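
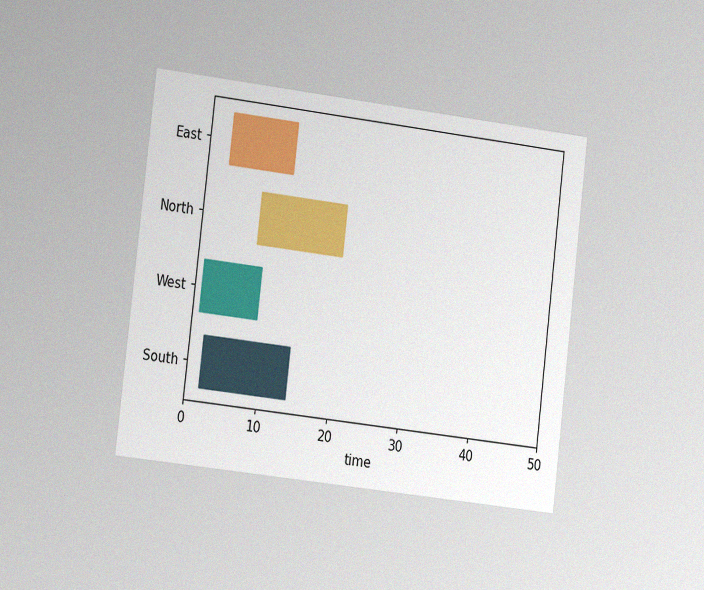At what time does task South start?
2

The chart is tilted about 7° clockwise and viewed slightly from the left, with some photo noise. The South bar begins at t=2.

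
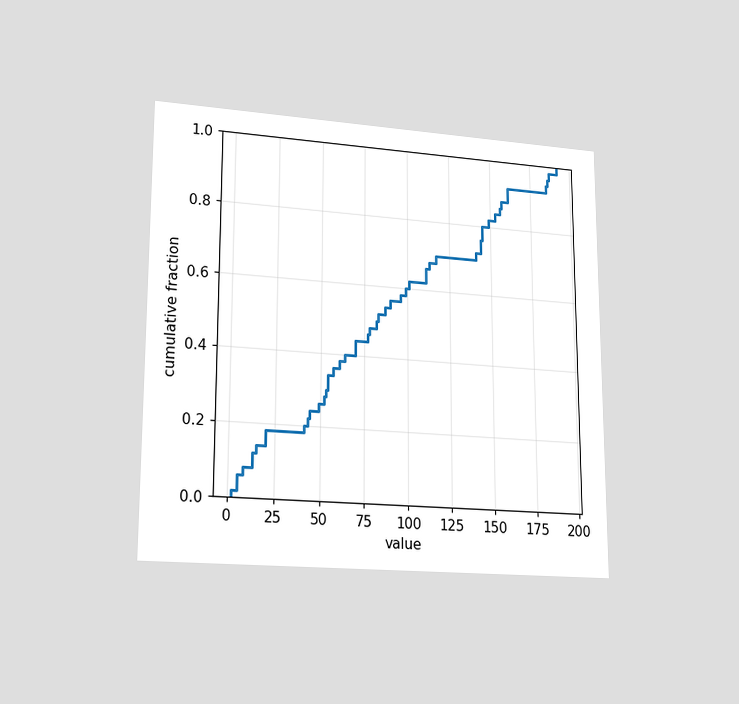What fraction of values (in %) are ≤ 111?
66%

The chart is viewed at a slight angle. At x=111 the ECDF step is at 66%.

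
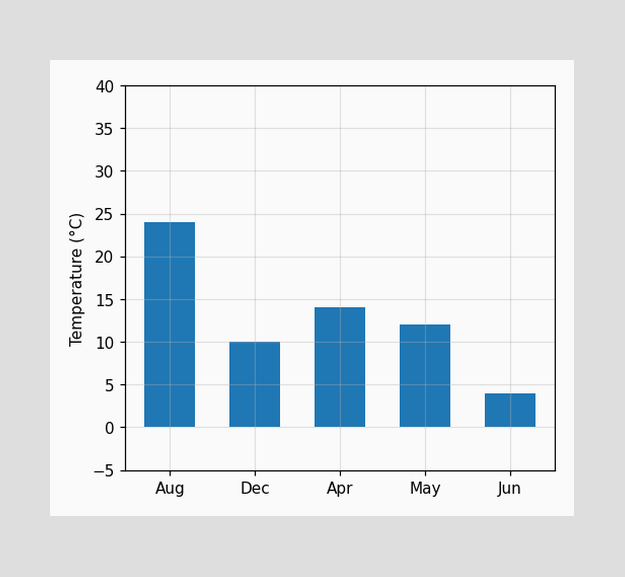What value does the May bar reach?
12°C

Reading along the chart's y-axis, the May bar reaches 12°C.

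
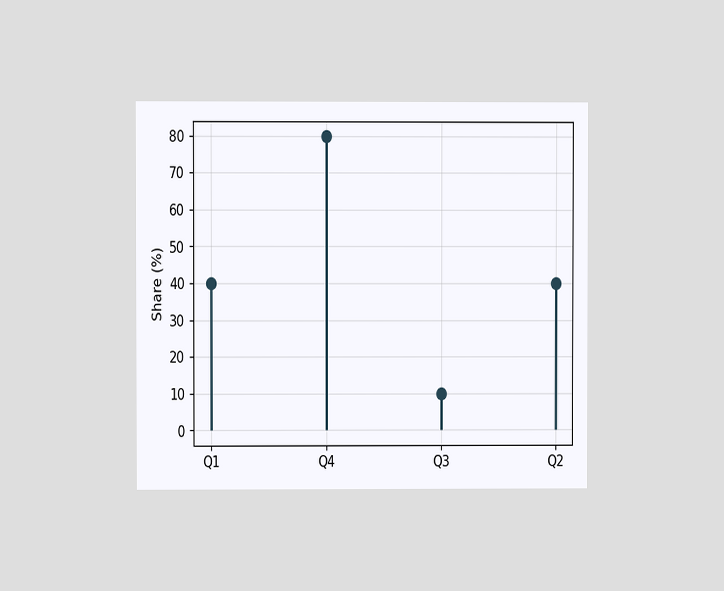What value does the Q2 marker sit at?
40%

The chart is viewed at a slight angle. The Q2 marker sits at 40%.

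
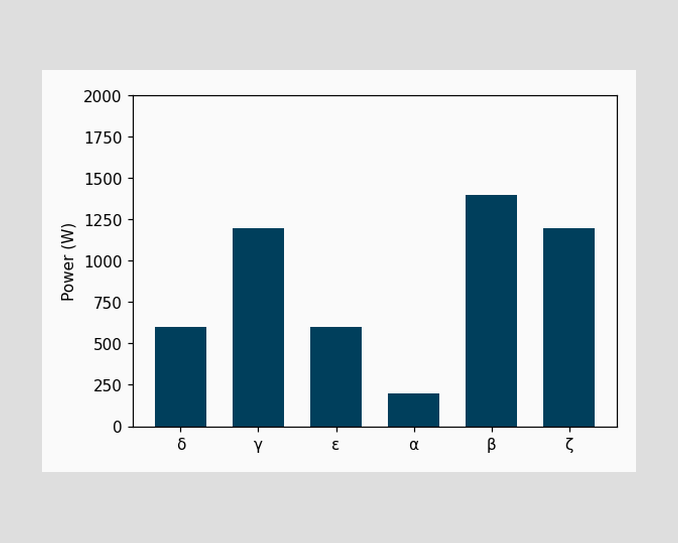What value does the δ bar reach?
Reading along the chart's y-axis, the δ bar reaches 600W.

600W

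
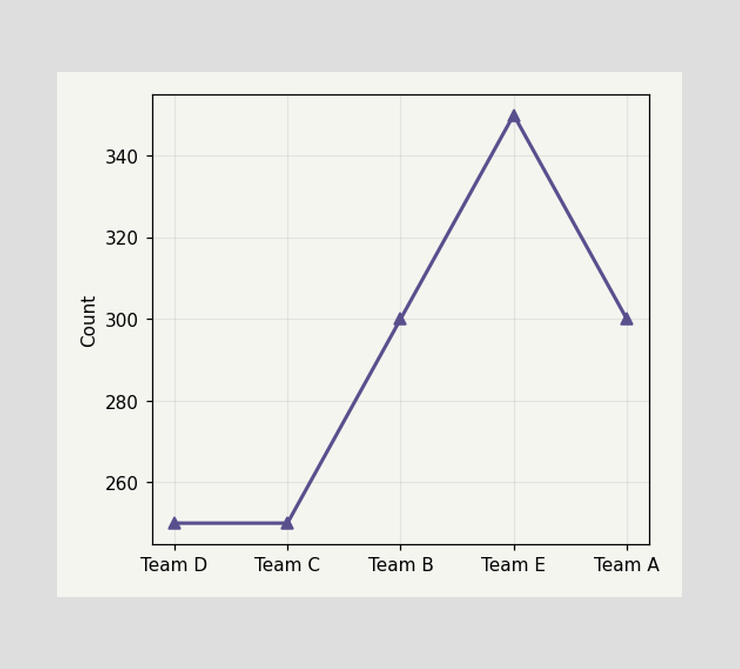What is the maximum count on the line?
350

The highest point is at Team E, and reading across to the y-axis gives 350.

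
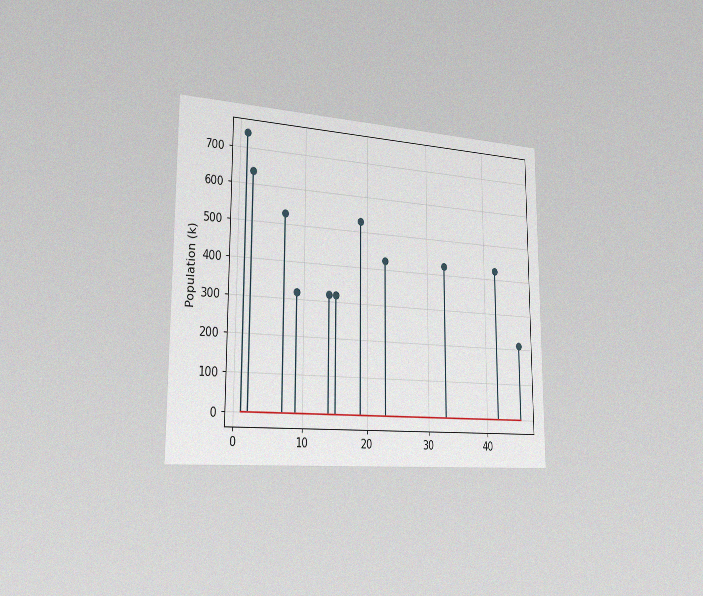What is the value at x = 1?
742k

The chart is viewed slightly from the left, with some photo noise. The stem at x=1 reaches 742k.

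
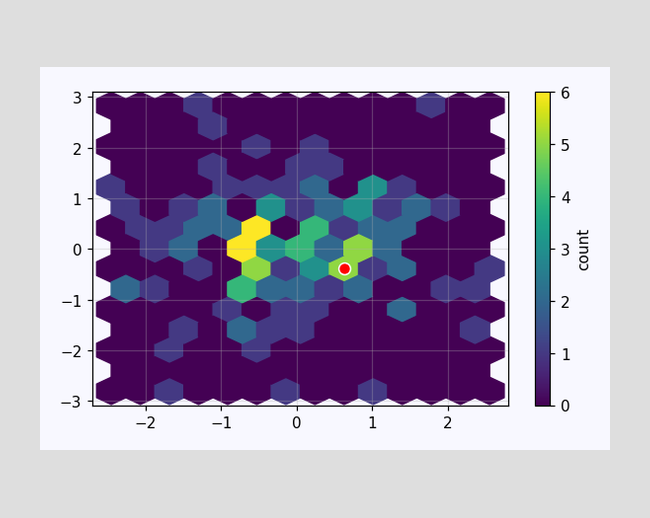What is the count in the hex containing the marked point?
5

The marked hex reads 5 on the colorbar.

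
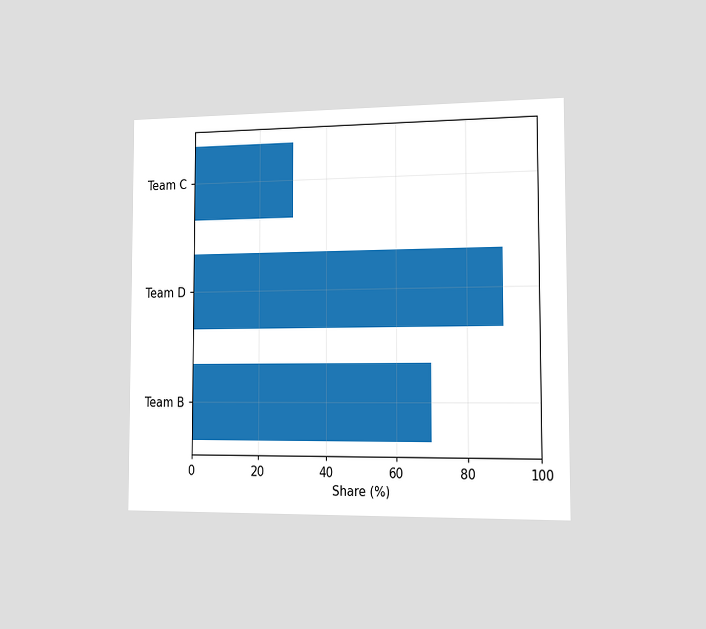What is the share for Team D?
90%

The chart is viewed slightly from the right. Reading along the chart's x-axis, the Team D bar reaches 90%.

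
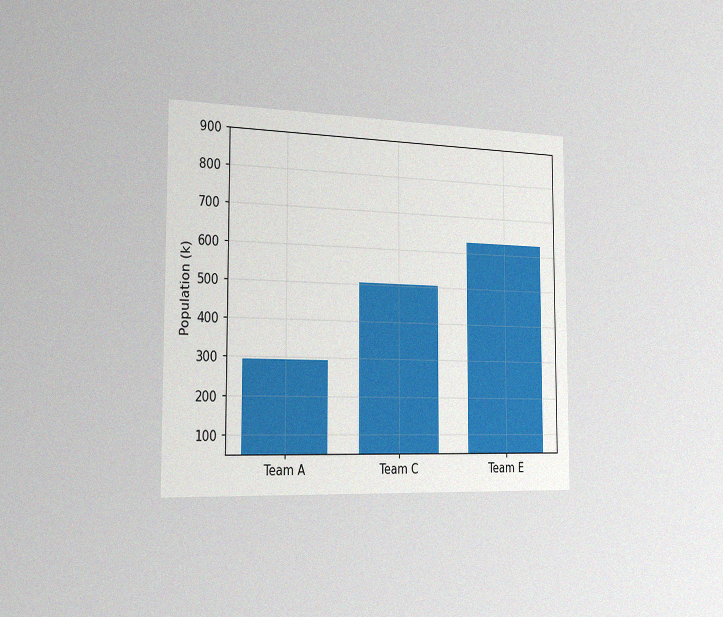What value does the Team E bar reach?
630k

The chart is viewed slightly from the left, with some photo noise. Reading along the chart's y-axis, the Team E bar reaches 630k.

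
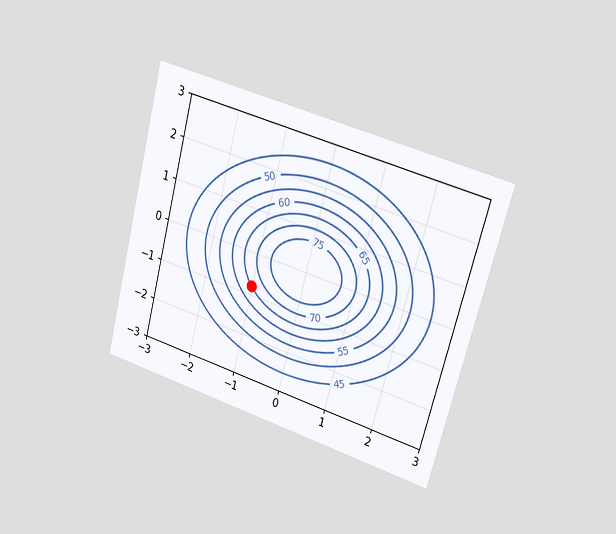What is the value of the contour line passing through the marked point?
The chart is tilted about 15° clockwise and viewed slightly from the right. The marked point sits on the contour labelled 65.

65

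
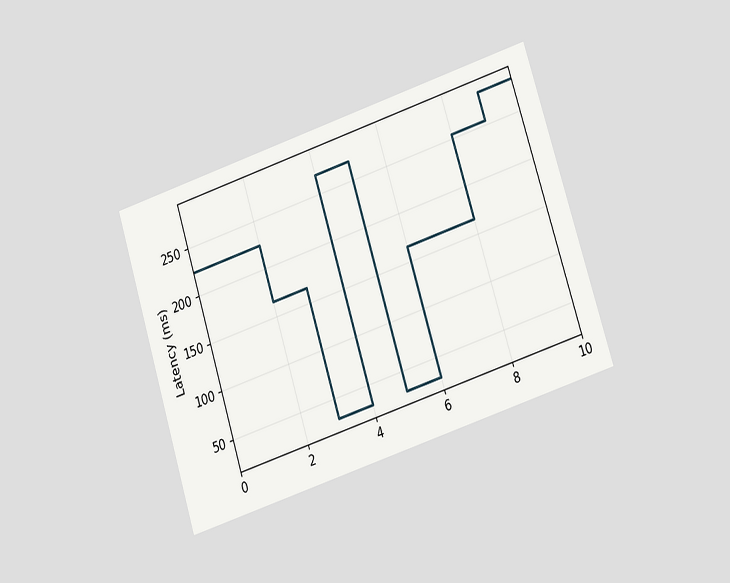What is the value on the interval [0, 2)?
The chart is tilted about 18° counter-clockwise and viewed at a slight angle. On [0, 2) the step sits at 225ms.

225ms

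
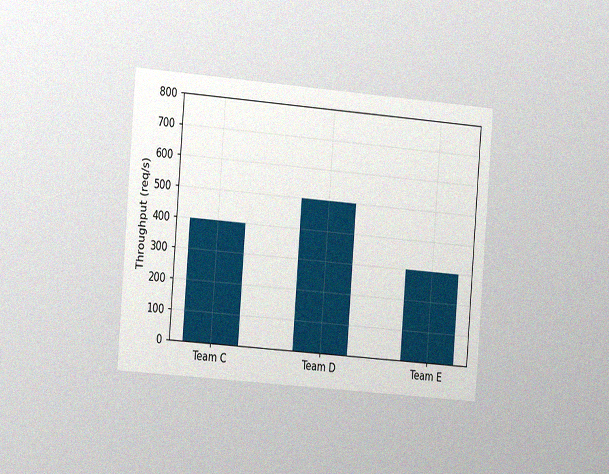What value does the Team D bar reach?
The chart is tilted about 5° clockwise and viewed slightly from the left, with some photo noise. Reading along the chart's y-axis, the Team D bar reaches 500req/s.

500req/s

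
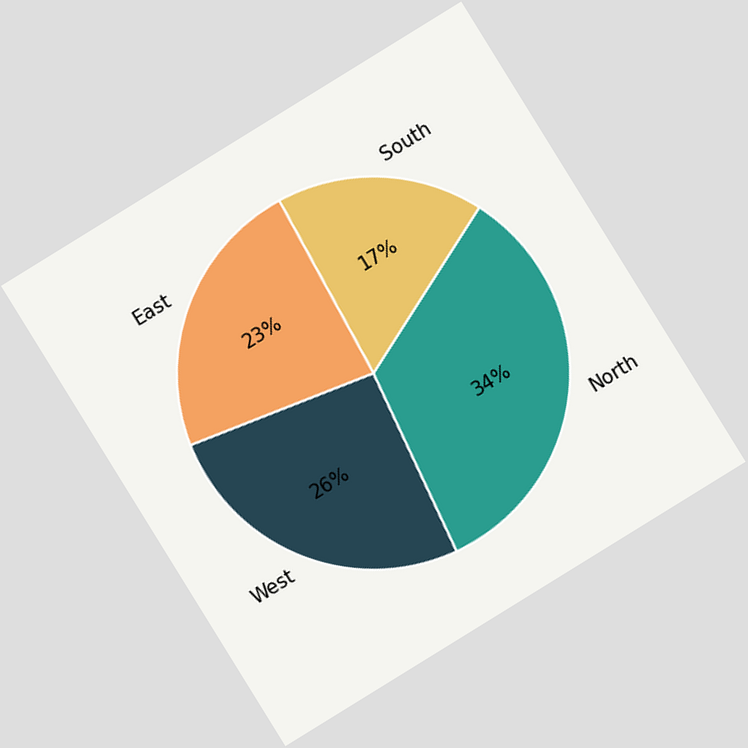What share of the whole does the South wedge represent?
17%

The chart is tilted about 32° counter-clockwise. The South slice takes up 17% of the pie.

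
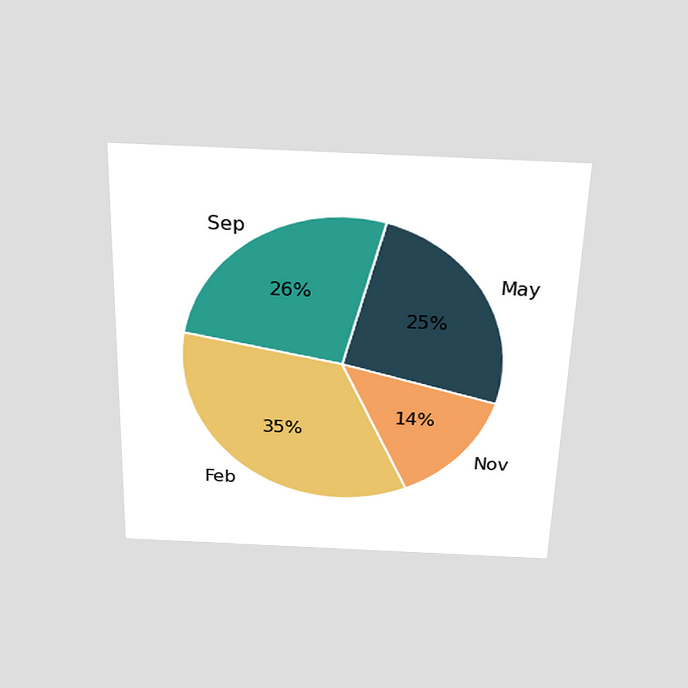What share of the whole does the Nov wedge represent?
14%

The chart is viewed slightly from above. The Nov slice takes up 14% of the pie.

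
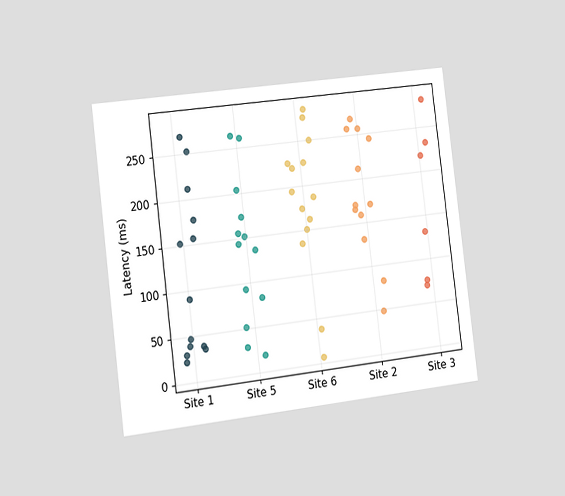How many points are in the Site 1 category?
The chart is tilted about 7° counter-clockwise and viewed slightly from the left. Counting the markers in the Site 1 column gives 13.

13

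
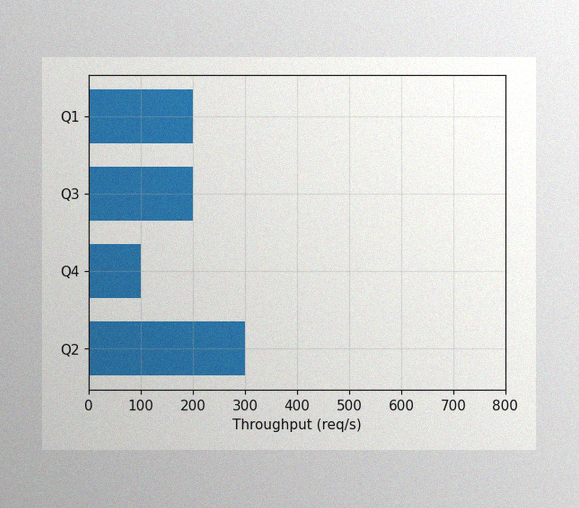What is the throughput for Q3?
The image has some photo noise and uneven lighting. Reading along the chart's x-axis, the Q3 bar reaches 200req/s.

200req/s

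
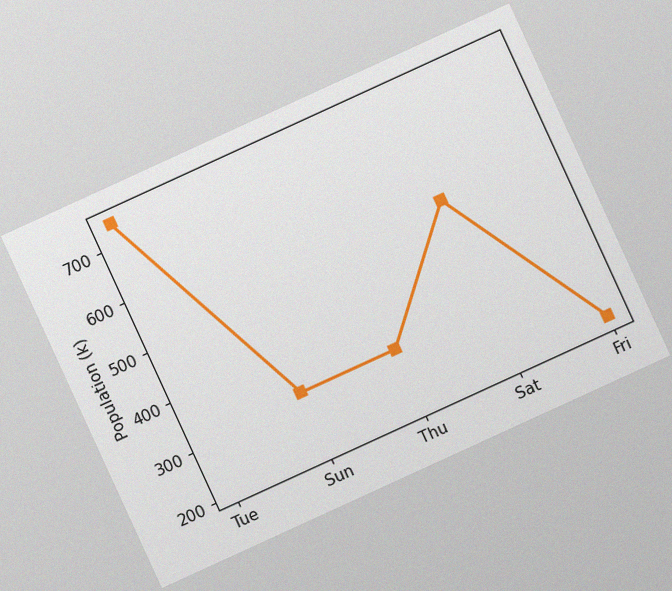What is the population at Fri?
212k

The chart is tilted about 25° counter-clockwise, with some photo noise. At Fri, the line is at 212k.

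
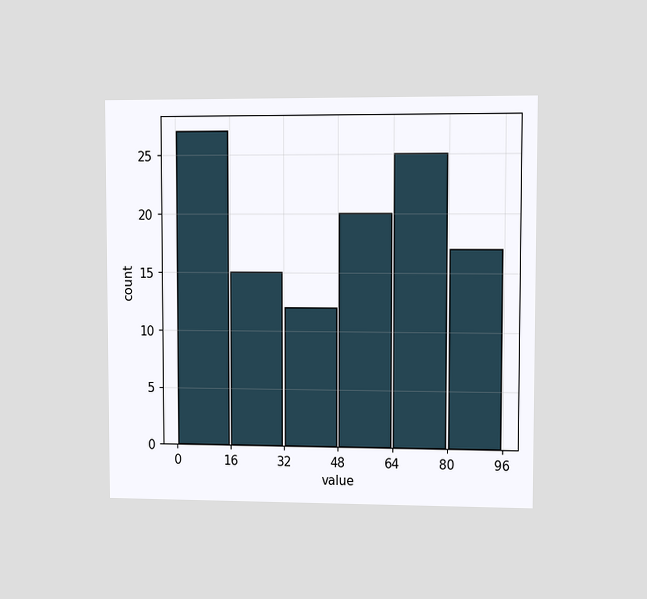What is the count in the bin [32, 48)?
The chart is viewed at a slight angle. The [32, 48) bin has height 12.

12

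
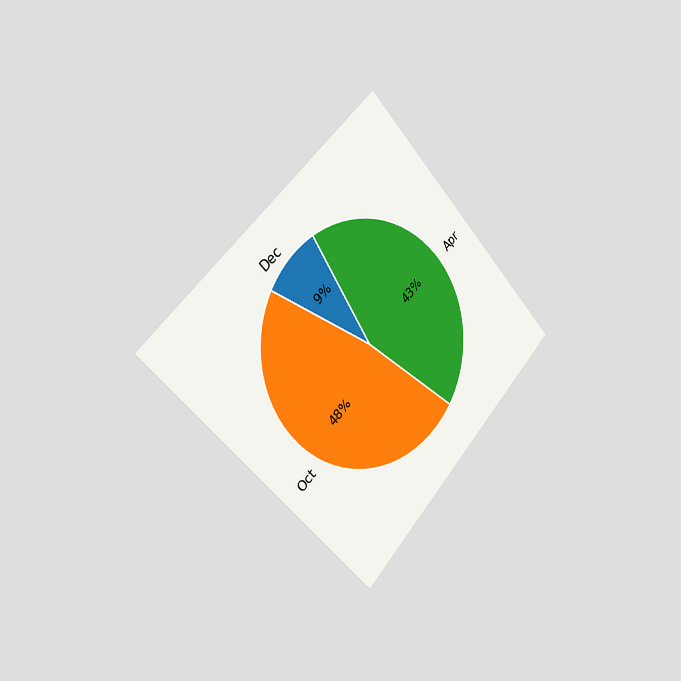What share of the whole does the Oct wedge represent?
48%

The chart is tilted about 45° counter-clockwise and viewed slightly from the left. The Oct slice takes up 48% of the pie.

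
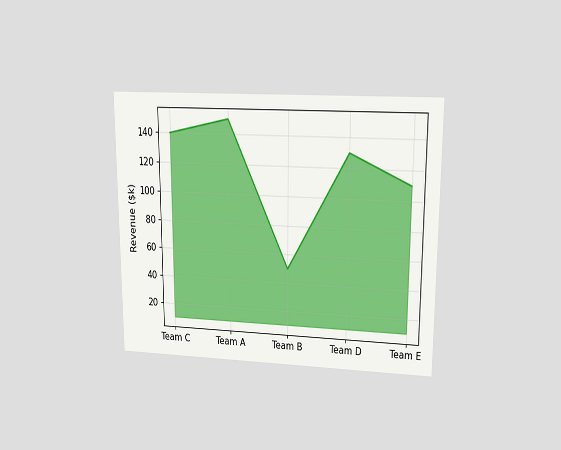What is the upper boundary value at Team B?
$50k

The chart is viewed at a slight angle. At Team B the upper boundary is at $50k.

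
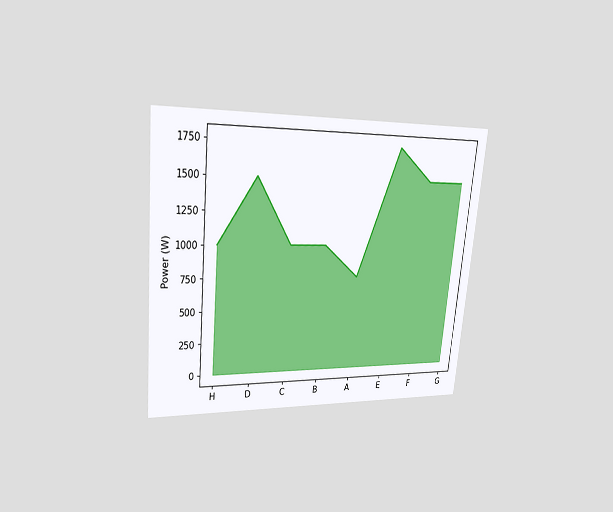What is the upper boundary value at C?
The chart is tilted about 5° clockwise and viewed at a slight angle. At C the upper boundary is at 1000W.

1000W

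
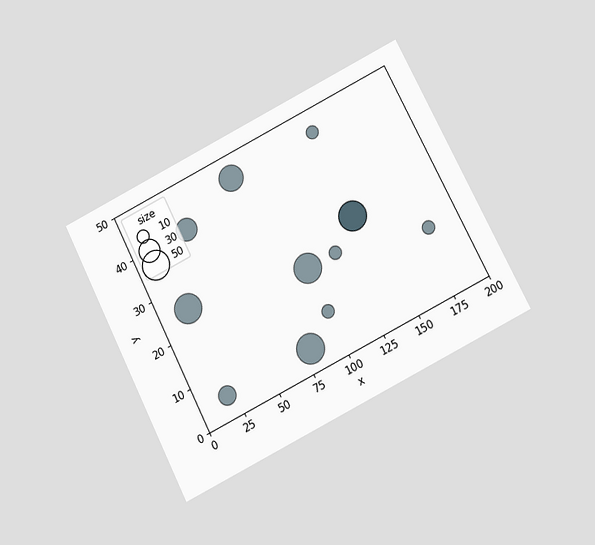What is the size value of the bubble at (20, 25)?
50

The chart is tilted about 27° counter-clockwise and viewed slightly from below. Matching the bubble at (20, 25) against the size legend gives 50.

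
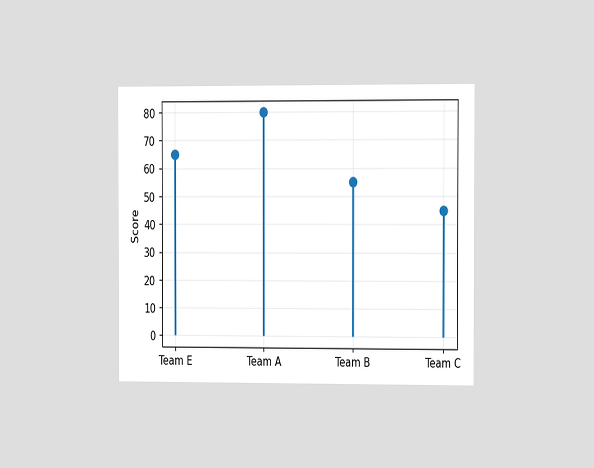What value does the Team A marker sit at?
80

The chart is viewed slightly from the right. The Team A marker sits at 80.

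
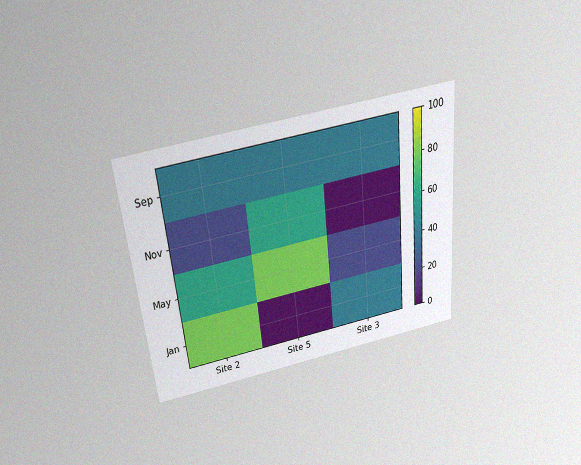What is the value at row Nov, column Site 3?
0

The chart is tilted about 6° counter-clockwise and viewed slightly from above, with some photo noise. Matching cell (Nov, Site 3) against the colorbar gives 0.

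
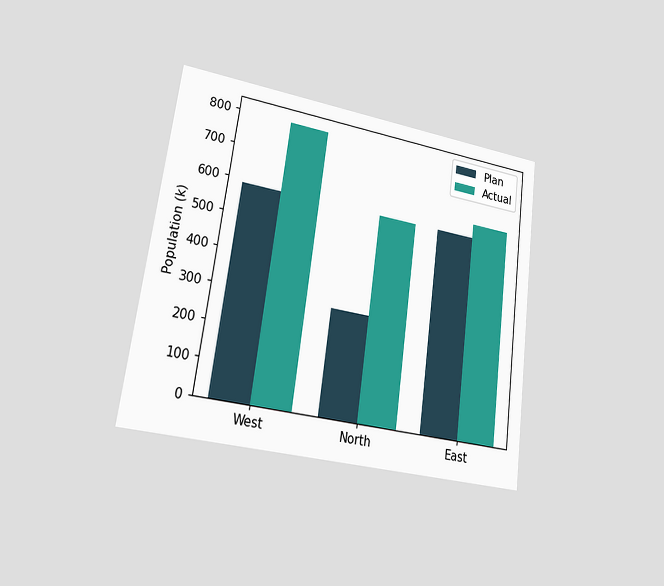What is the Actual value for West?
798k

The chart is tilted about 8° clockwise and viewed at a slight angle. The Actual bar at West reaches 798k on the y-axis.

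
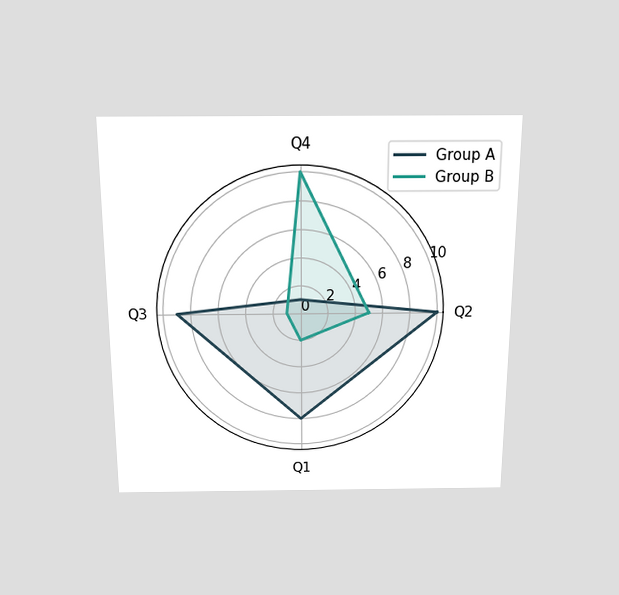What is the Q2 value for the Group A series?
10

The chart is viewed slightly from above. On the Q2 axis, Group A reaches 10.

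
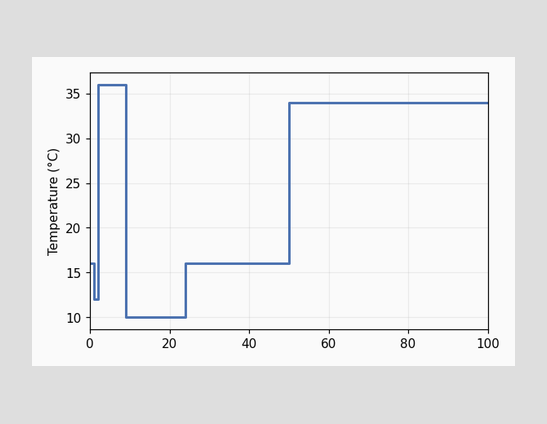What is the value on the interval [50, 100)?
34°C

On [50, 100) the step sits at 34°C.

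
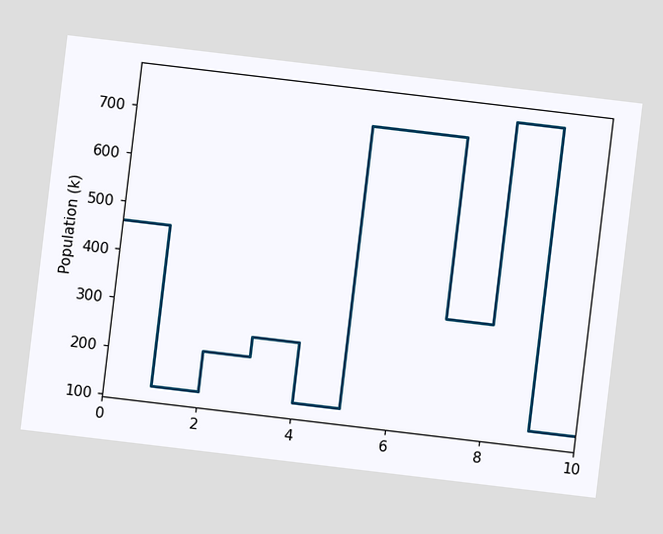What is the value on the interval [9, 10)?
126k

The chart is tilted about 7° clockwise. On [9, 10) the step sits at 126k.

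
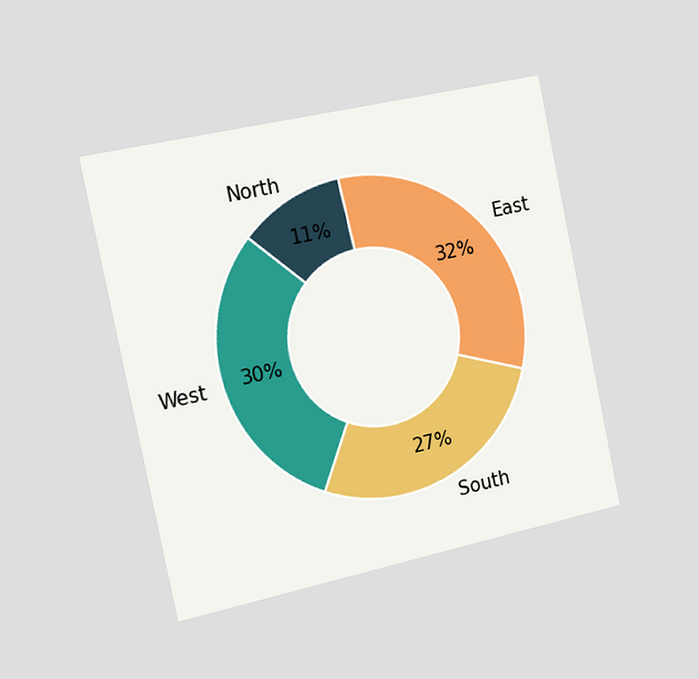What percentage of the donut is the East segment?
32%

The chart is tilted about 12° counter-clockwise and viewed slightly from the left. The East segment takes up 32% of the ring.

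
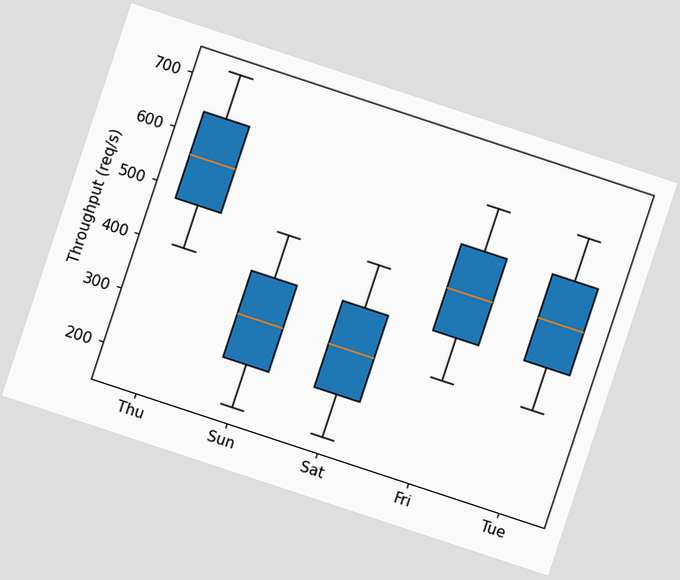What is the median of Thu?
560req/s

The chart is tilted about 18° clockwise. The median line in the Thu box sits at 560req/s.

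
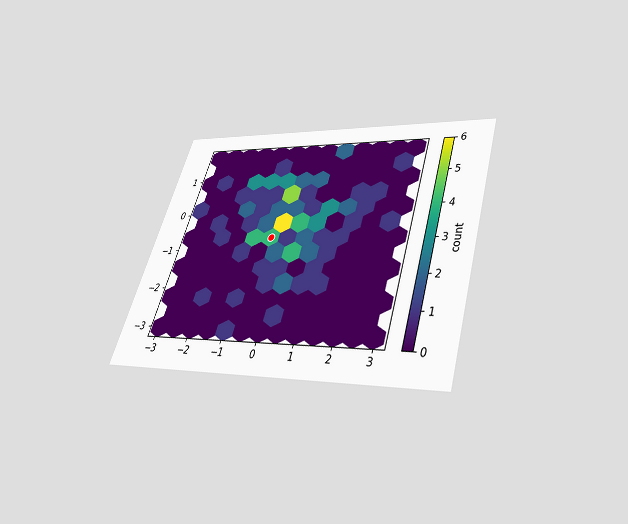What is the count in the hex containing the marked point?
4

The chart is tilted about 17° clockwise and viewed slightly from below. The marked hex reads 4 on the colorbar.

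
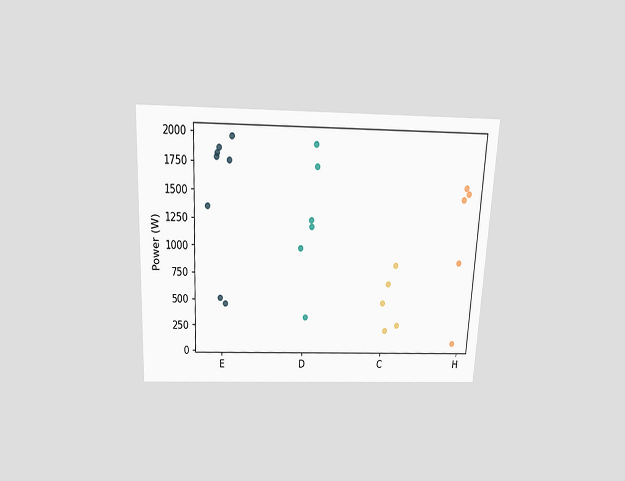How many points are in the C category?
5

The chart is tilted about 3° clockwise and viewed slightly from above. Counting the markers in the C column gives 5.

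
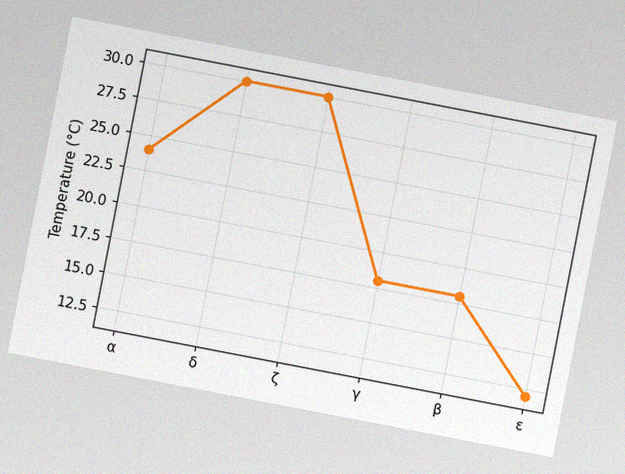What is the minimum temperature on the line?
The chart is tilted about 11° clockwise, with some photo noise. The lowest point is at ε, and reading across to the y-axis gives 12°C.

12°C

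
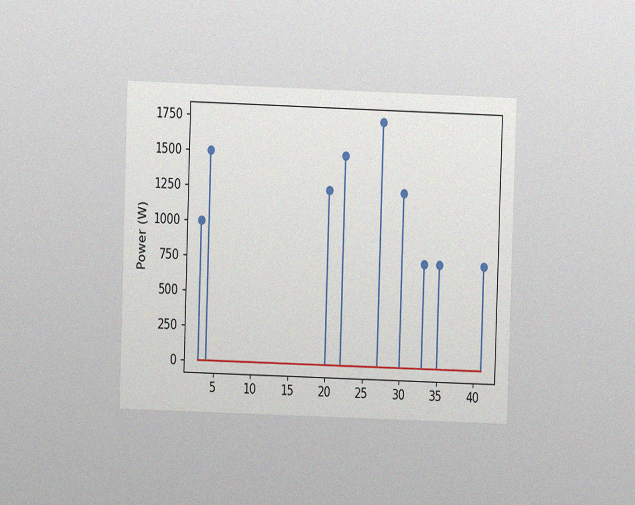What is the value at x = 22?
The chart is viewed at a slight angle, with some photo noise. The stem at x=22 reaches 1500W.

1500W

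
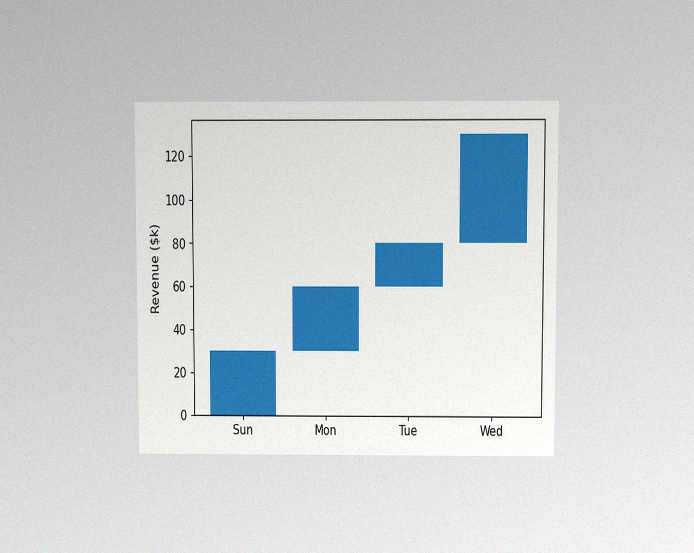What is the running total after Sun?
The chart is viewed at a slight angle, with some photo noise. After Sun the running total reaches $30k.

$30k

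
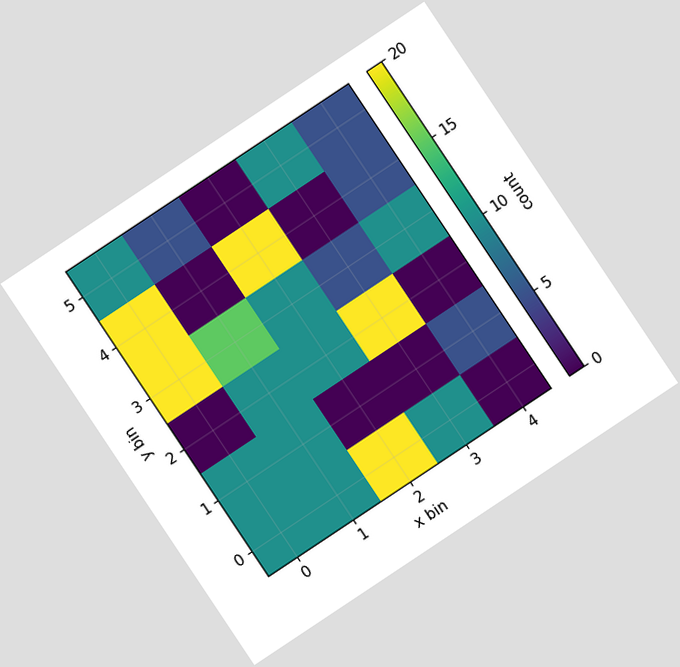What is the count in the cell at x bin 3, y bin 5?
10

The chart is tilted about 34° counter-clockwise. Matching the cell (3, 5) against the colorbar gives 10.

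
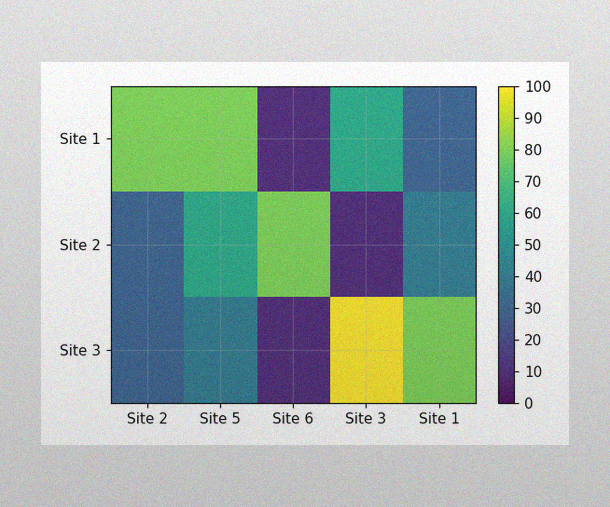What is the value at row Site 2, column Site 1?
The image has some photo noise and uneven lighting. Matching cell (Site 2, Site 1) against the colorbar gives 40.

40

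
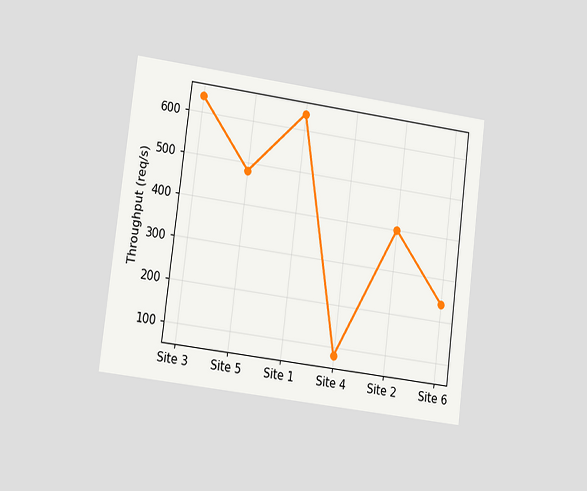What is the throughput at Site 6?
The chart is tilted about 7° clockwise and viewed slightly from the left. At Site 6, the line is at 240req/s.

240req/s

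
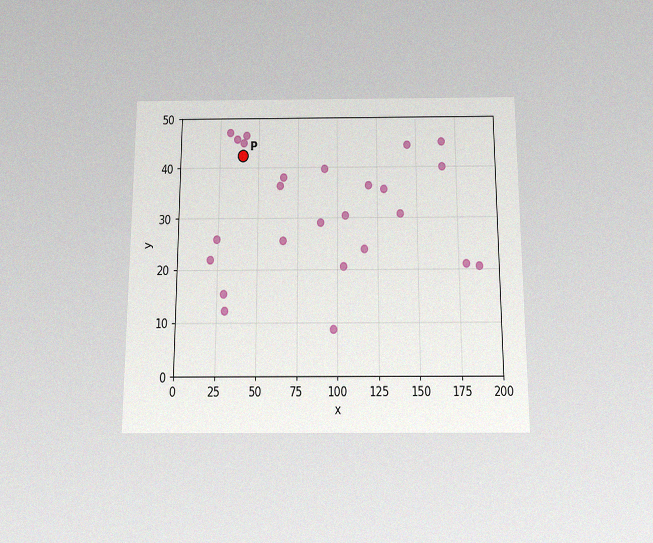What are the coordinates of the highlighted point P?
(40, 42.5)

The chart is viewed slightly from below, with some photo noise. Following the gridlines from P to each axis, P sits at (40, 42.5).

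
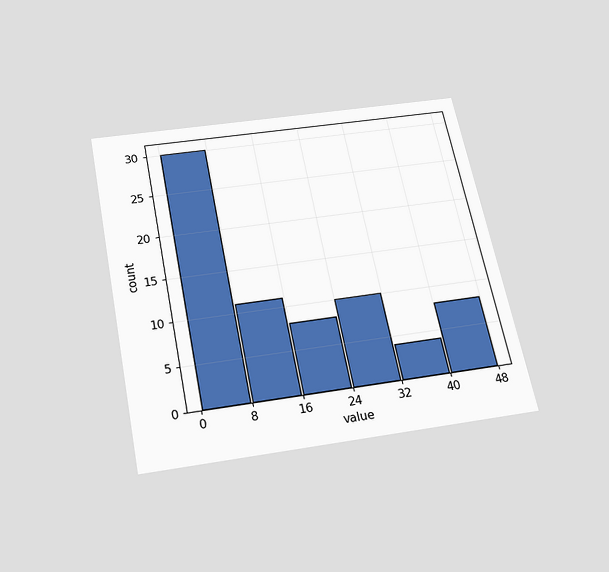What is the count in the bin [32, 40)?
The chart is tilted about 11° counter-clockwise and viewed slightly from below. The [32, 40) bin has height 4.

4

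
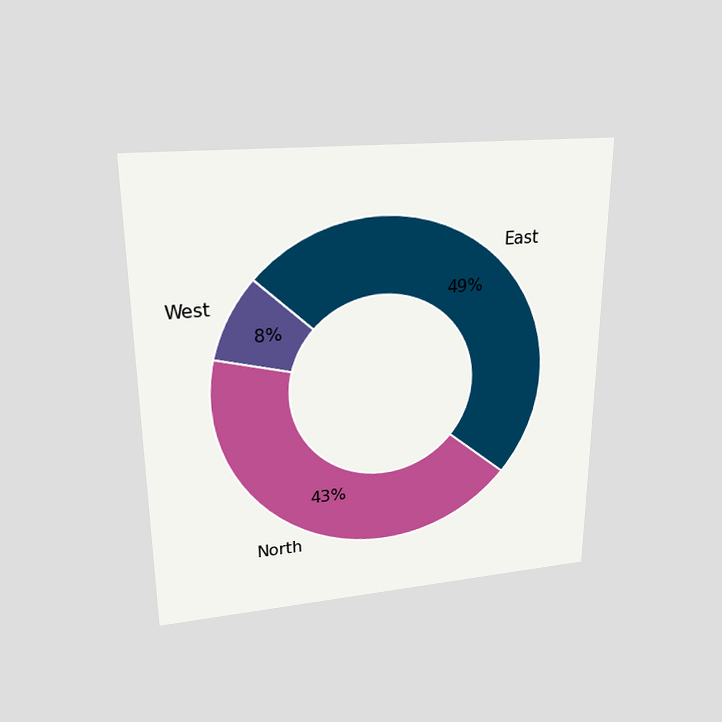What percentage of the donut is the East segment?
49%

The chart is viewed slightly from above. The East segment takes up 49% of the ring.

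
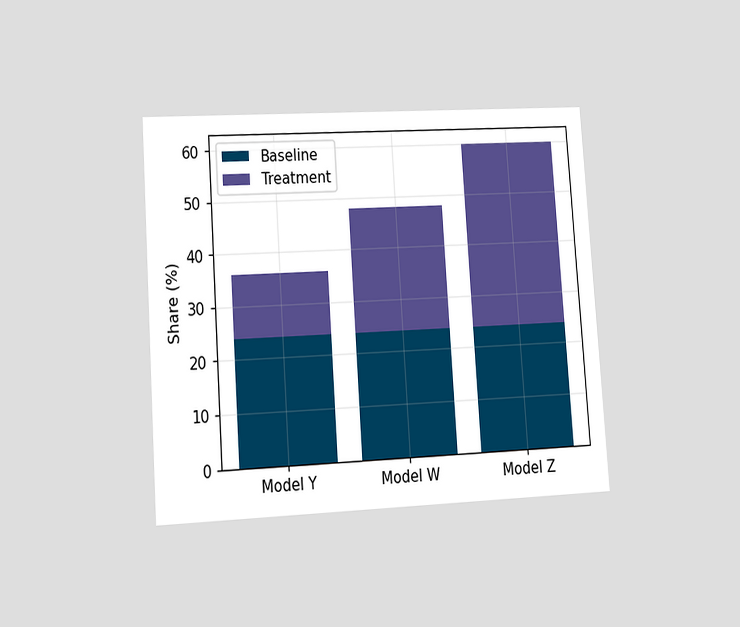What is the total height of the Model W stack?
48%

The chart is tilted about 4° counter-clockwise and viewed at a slight angle. The Model W stack's top reaches 48% on the y-axis.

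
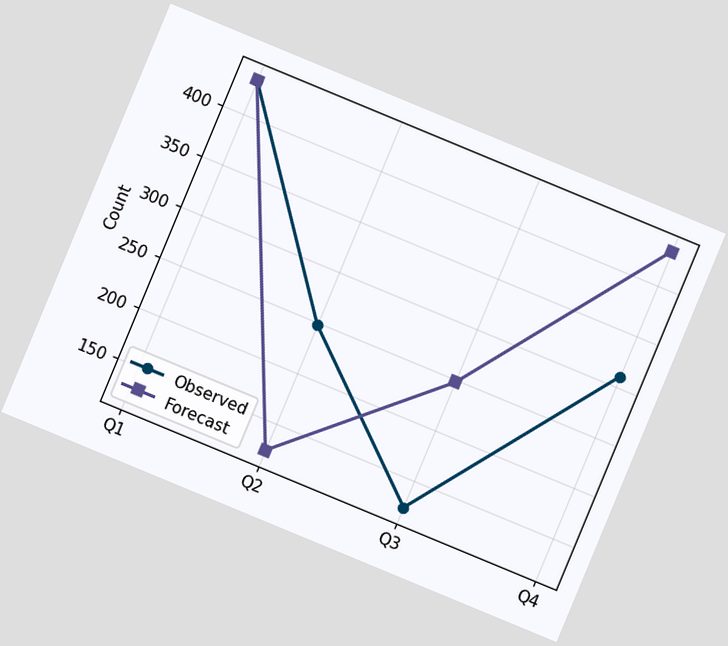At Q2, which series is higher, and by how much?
The chart is tilted about 23° clockwise. At Q2, Observed sits above the other line by 124.

Observed, by 124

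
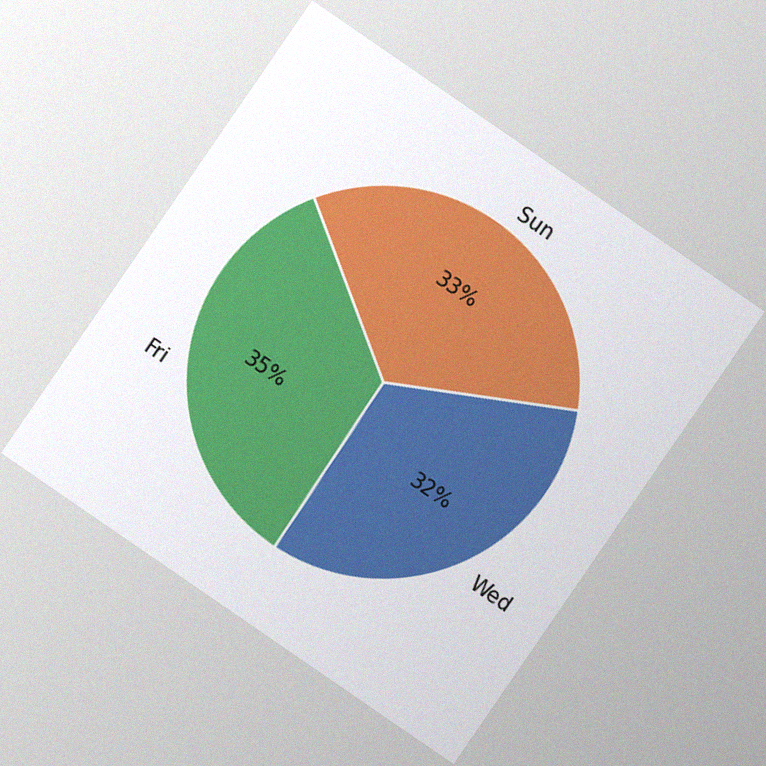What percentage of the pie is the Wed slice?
32%

The chart is tilted about 35° clockwise, with some photo noise. The Wed slice takes up 32% of the pie.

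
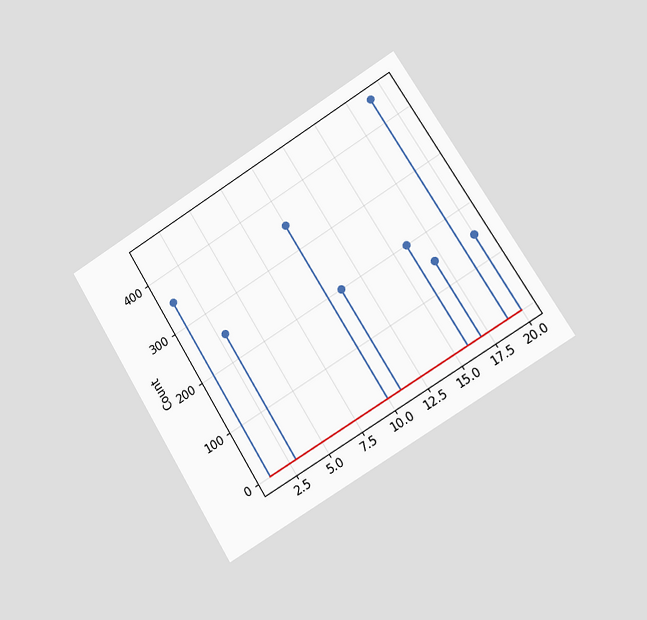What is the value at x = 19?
450

The chart is tilted about 31° counter-clockwise and viewed slightly from the right. The stem at x=19 reaches 450.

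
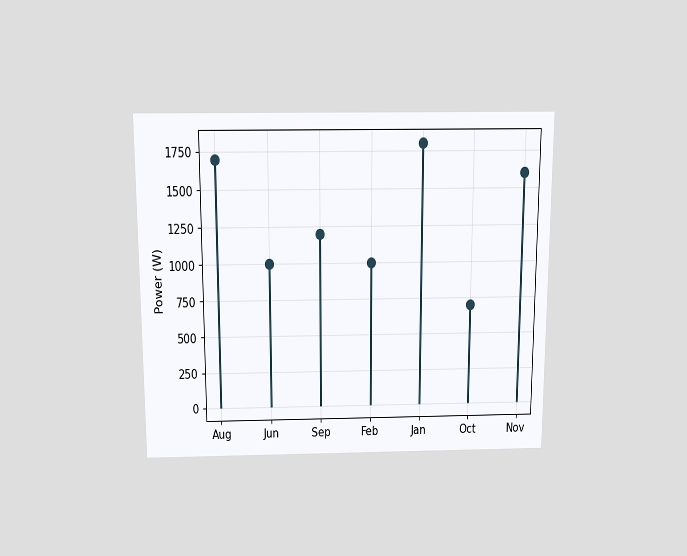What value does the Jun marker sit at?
1000W

The chart is viewed slightly from above. The Jun marker sits at 1000W.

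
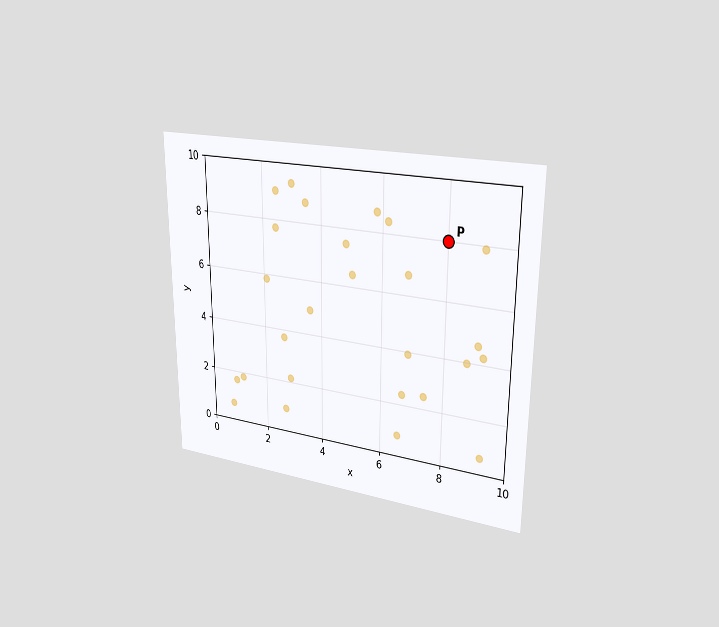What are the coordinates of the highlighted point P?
The chart is viewed slightly from the right. Following the gridlines from P to each axis, P sits at (8, 8).

(8, 8)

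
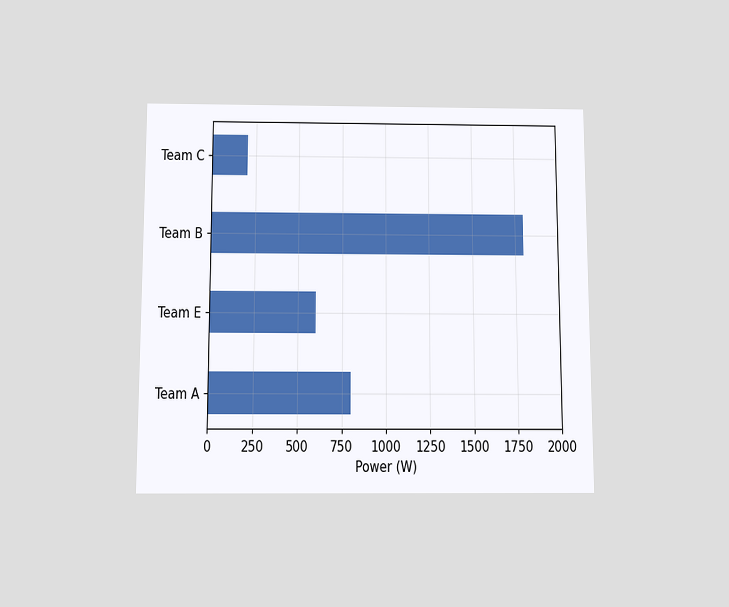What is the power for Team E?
The chart is viewed slightly from below. Reading along the chart's x-axis, the Team E bar reaches 600W.

600W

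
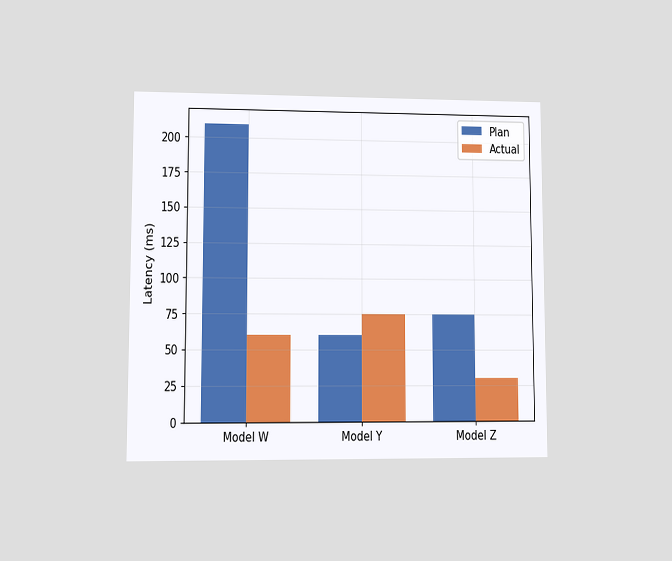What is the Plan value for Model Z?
75ms

The chart is viewed at a slight angle. The Plan bar at Model Z reaches 75ms on the y-axis.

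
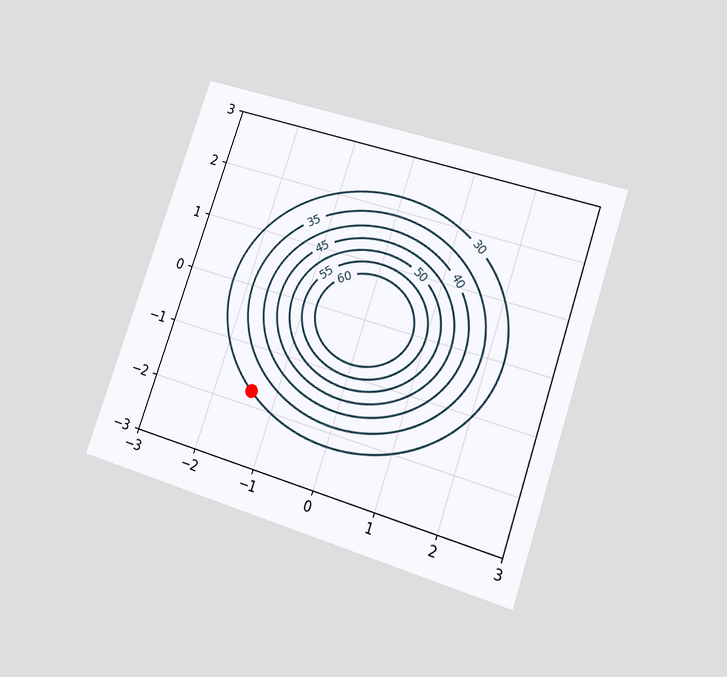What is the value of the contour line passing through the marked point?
The chart is tilted about 18° clockwise and viewed at a slight angle. The marked point sits on the contour labelled 30.

30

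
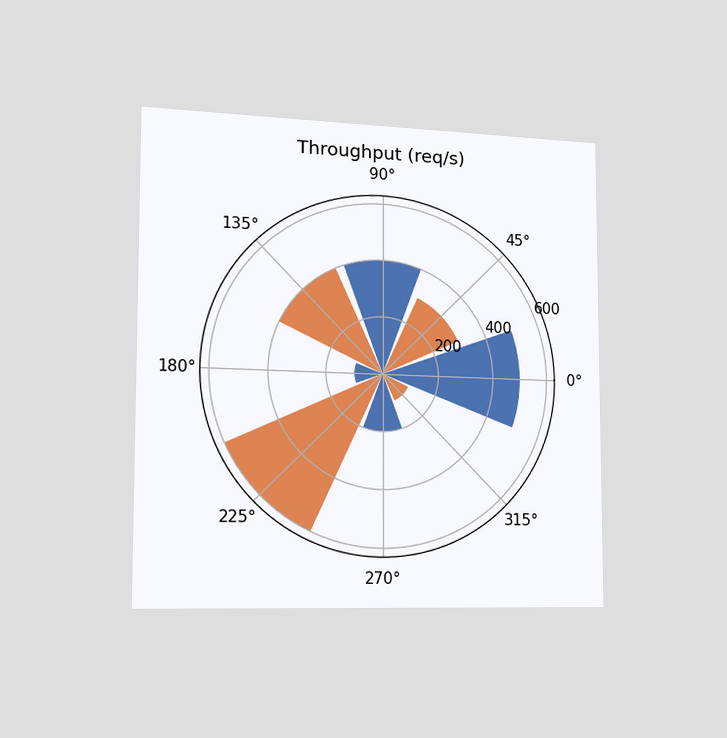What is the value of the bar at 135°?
400req/s

The chart is viewed slightly from the left. The bar at 135° reaches 400req/s on the radial axis.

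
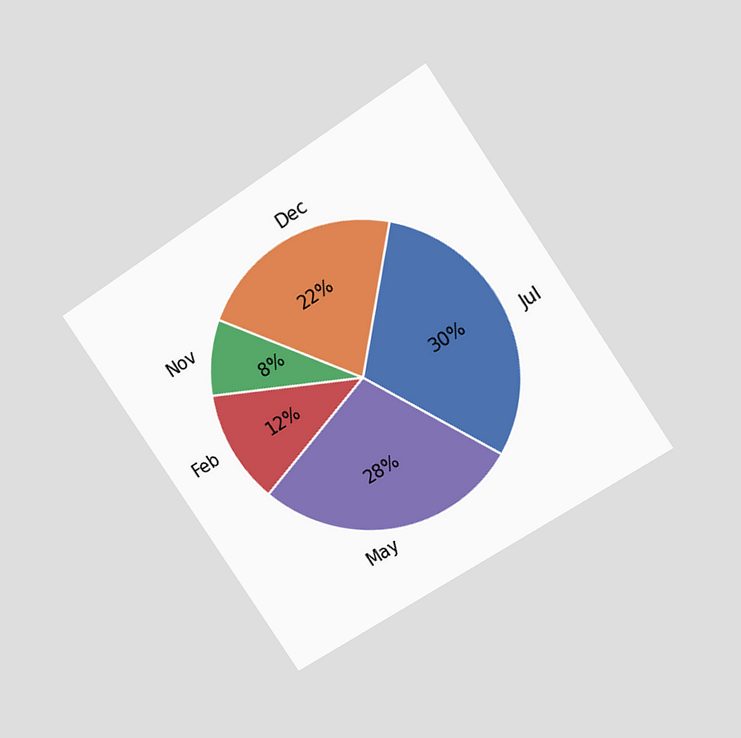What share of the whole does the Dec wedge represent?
The chart is tilted about 34° counter-clockwise and viewed at a slight angle. The Dec slice takes up 22% of the pie.

22%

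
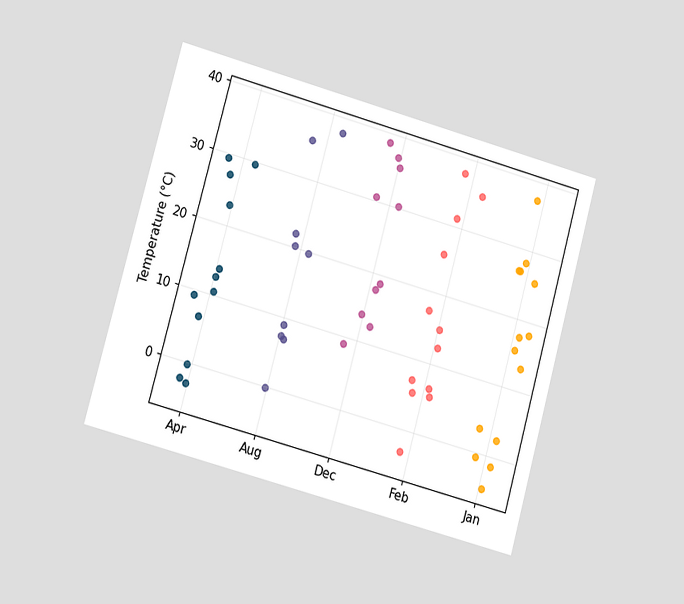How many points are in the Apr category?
12

The chart is tilted about 15° clockwise and viewed at a slight angle. Counting the markers in the Apr column gives 12.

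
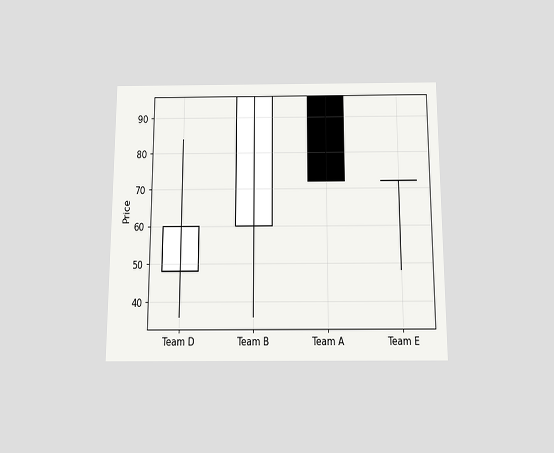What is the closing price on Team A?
72

The chart is viewed slightly from below. The Team A candle closes at 72.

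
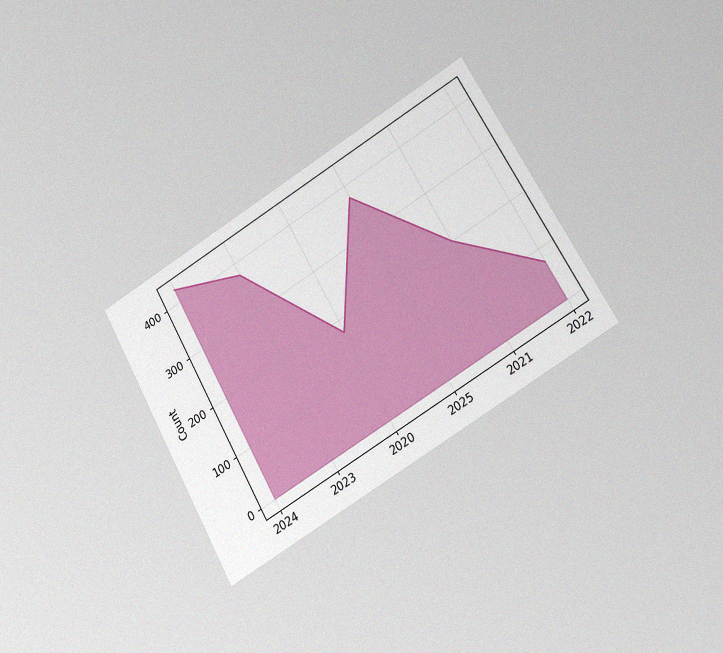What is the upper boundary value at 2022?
The chart is tilted about 30° counter-clockwise and viewed at a slight angle, with some photo noise. At 2022 the upper boundary is at 75.

75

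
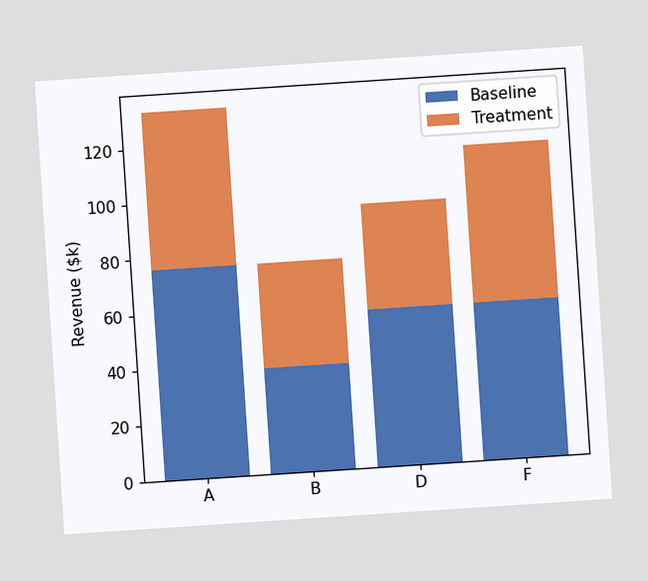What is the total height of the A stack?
$133k

The chart is tilted about 4° counter-clockwise. The A stack's top reaches $133k on the y-axis.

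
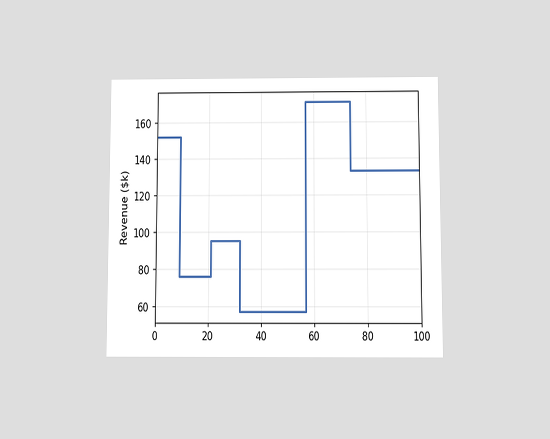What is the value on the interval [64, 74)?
The chart is viewed slightly from below. On [64, 74) the step sits at $171k.

$171k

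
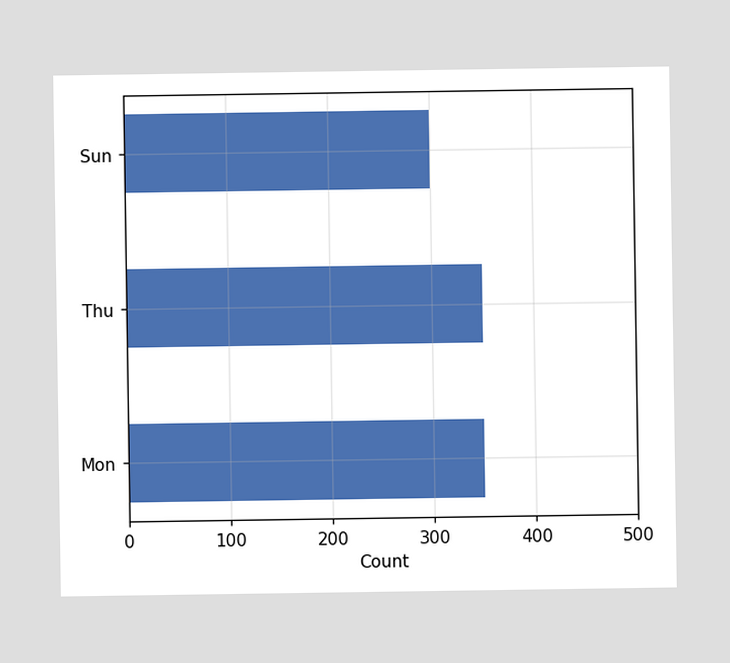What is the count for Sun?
Reading along the chart's x-axis, the Sun bar reaches 300.

300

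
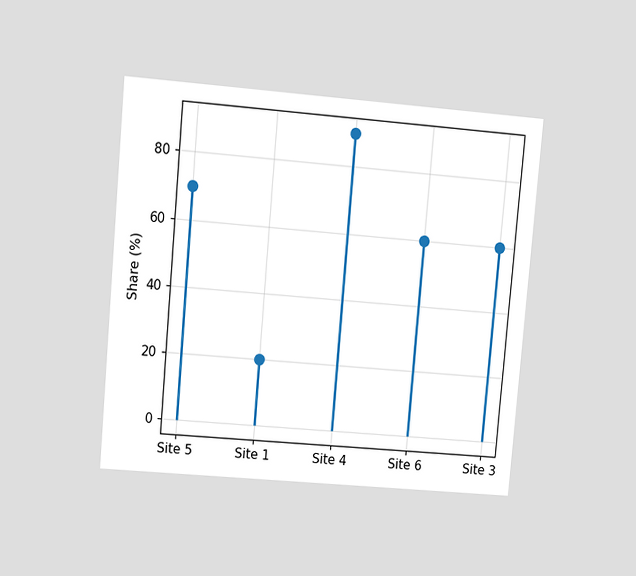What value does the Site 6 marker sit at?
The chart is tilted about 5° clockwise and viewed at a slight angle. The Site 6 marker sits at 60%.

60%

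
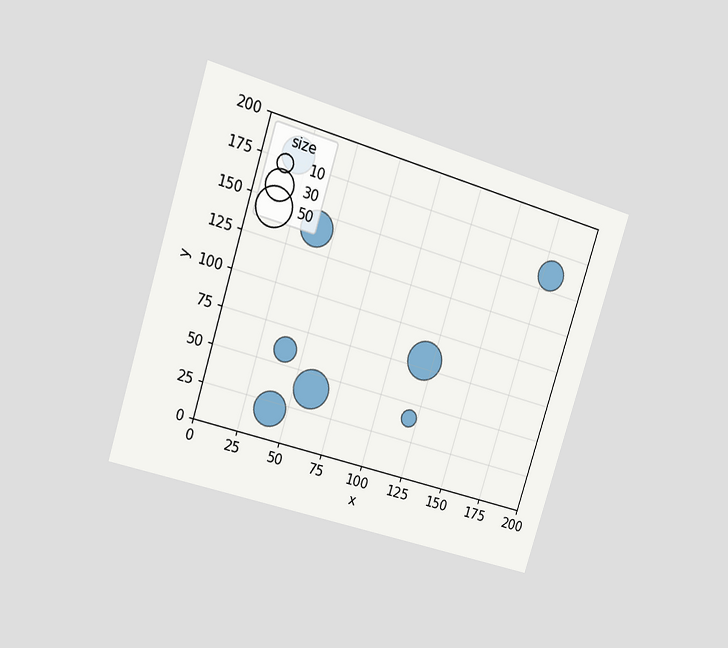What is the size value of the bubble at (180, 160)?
30

The chart is tilted about 17° clockwise and viewed at a slight angle. Matching the bubble at (180, 160) against the size legend gives 30.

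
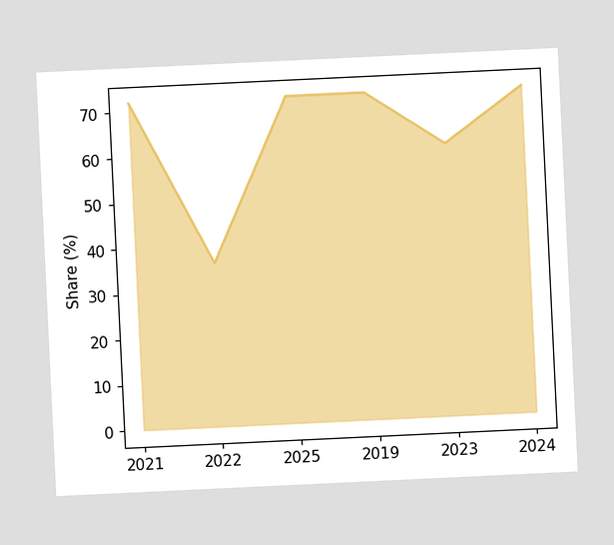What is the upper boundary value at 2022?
36%

The chart is tilted about 3° counter-clockwise. At 2022 the upper boundary is at 36%.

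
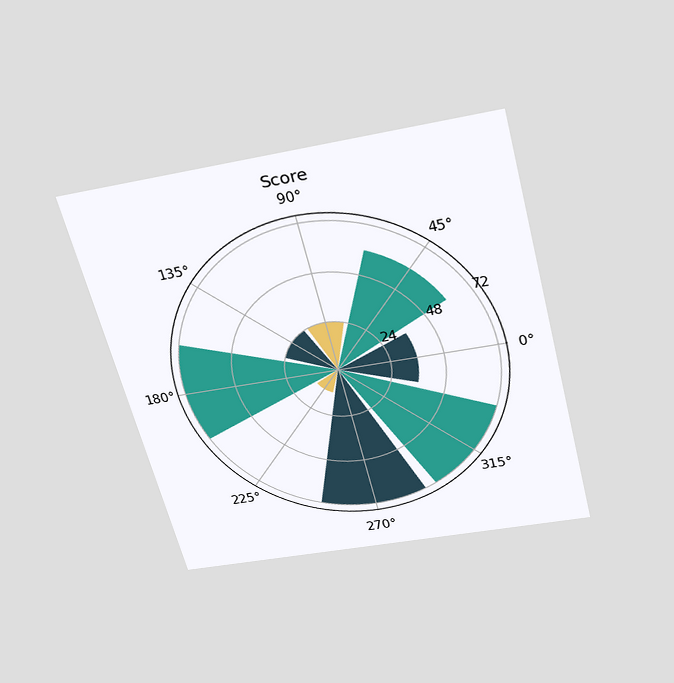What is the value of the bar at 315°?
The chart is tilted about 14° counter-clockwise and viewed slightly from above. The bar at 315° reaches 72 on the radial axis.

72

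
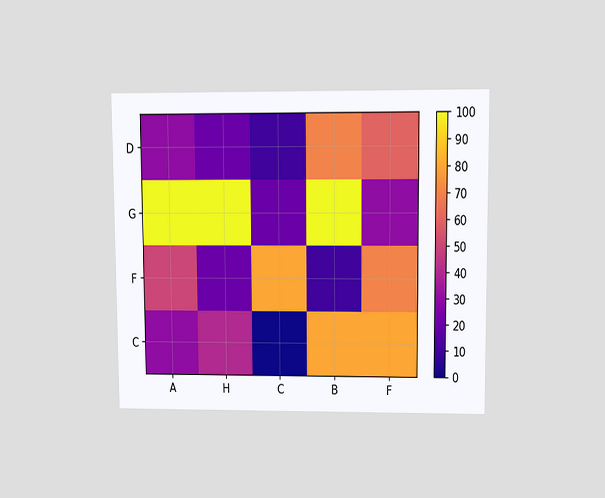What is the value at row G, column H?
The chart is viewed at a slight angle. Matching cell (G, H) against the colorbar gives 100.

100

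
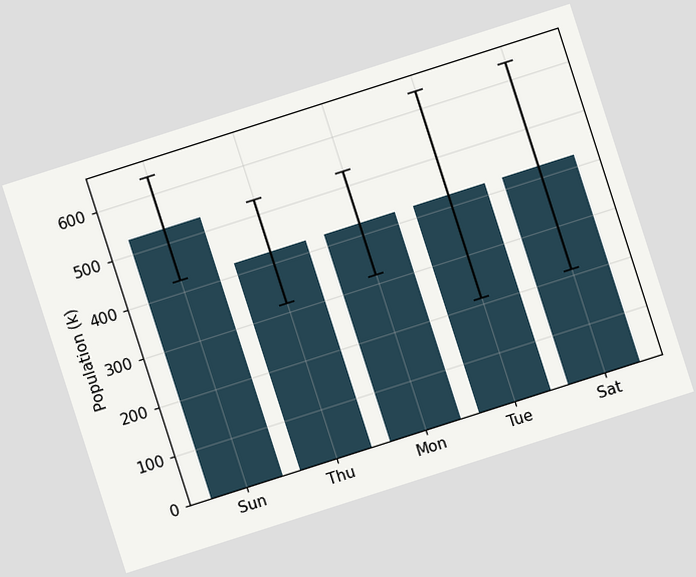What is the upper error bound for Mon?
The chart is tilted about 18° counter-clockwise. The Mon bar's upper whisker reaches 530k.

530k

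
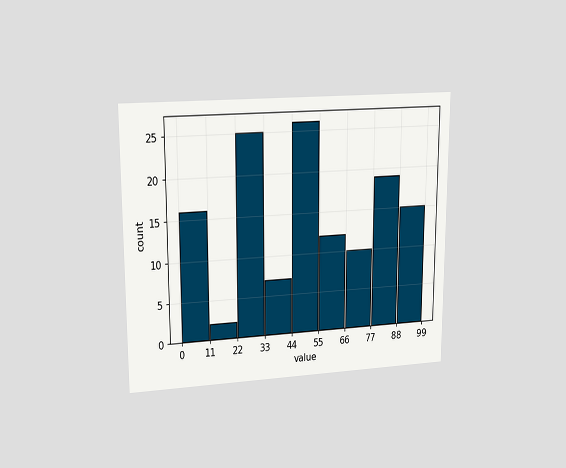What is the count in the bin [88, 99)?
15

The chart is viewed at a slight angle. The [88, 99) bin has height 15.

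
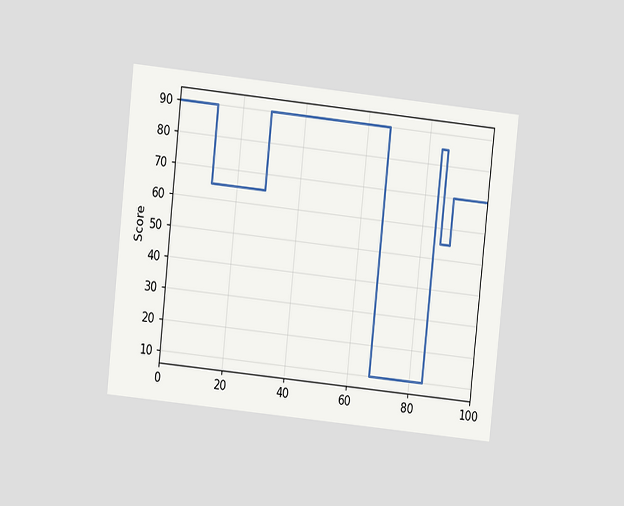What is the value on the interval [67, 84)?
10

The chart is tilted about 6° clockwise and viewed at a slight angle. On [67, 84) the step sits at 10.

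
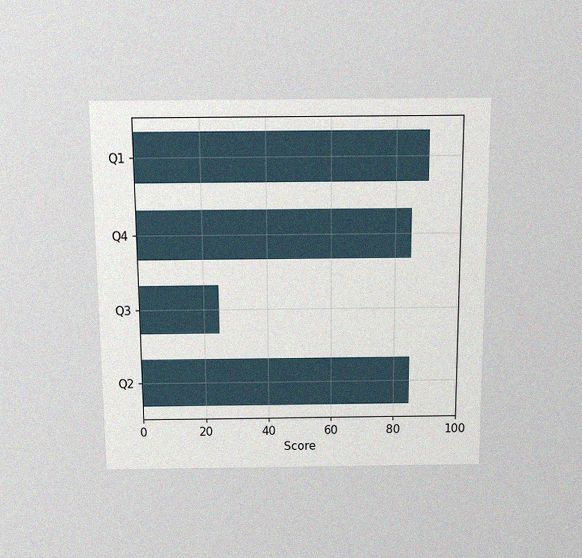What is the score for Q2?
85

The chart is viewed slightly from above, with some photo noise. Reading along the chart's x-axis, the Q2 bar reaches 85.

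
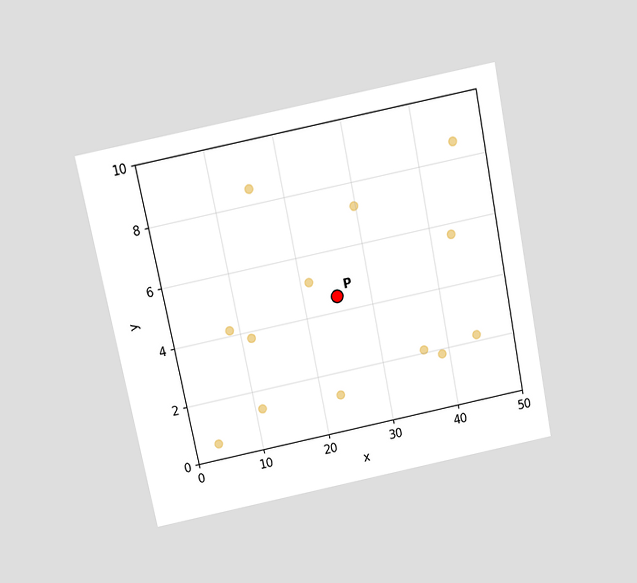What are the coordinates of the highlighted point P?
The chart is tilted about 11° counter-clockwise and viewed slightly from above. Following the gridlines from P to each axis, P sits at (25, 4.5).

(25, 4.5)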